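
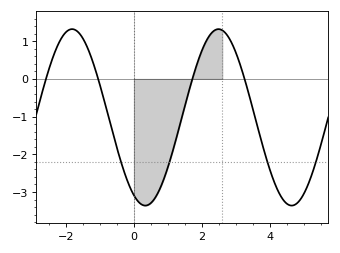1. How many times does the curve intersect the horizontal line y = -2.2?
4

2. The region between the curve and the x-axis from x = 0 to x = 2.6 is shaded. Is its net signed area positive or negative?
negative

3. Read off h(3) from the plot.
0.693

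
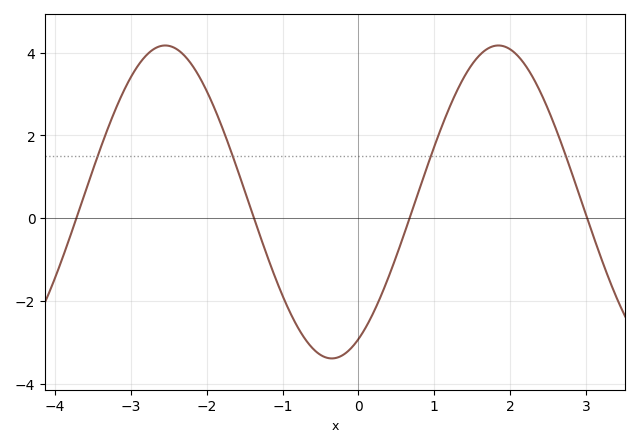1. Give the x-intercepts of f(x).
-3.72, -1.38, 0.676, 3.02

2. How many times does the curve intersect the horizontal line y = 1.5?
4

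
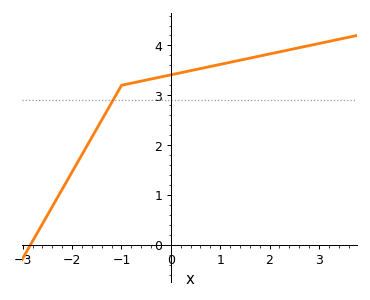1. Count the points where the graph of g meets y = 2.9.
1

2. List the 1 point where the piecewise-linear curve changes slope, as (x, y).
(-1, 3.2)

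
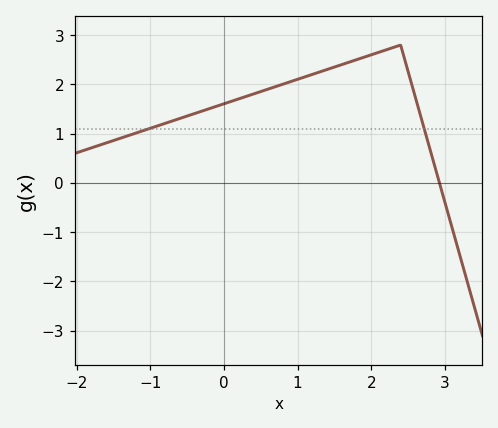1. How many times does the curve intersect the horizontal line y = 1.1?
2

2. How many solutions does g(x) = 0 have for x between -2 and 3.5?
1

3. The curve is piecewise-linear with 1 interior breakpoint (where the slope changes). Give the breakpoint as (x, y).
(2.4, 2.8)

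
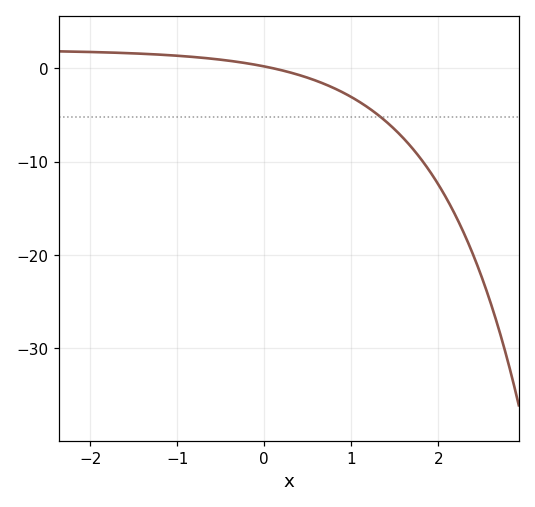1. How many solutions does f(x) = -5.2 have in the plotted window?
1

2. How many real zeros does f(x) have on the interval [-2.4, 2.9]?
1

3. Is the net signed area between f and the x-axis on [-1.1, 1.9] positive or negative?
negative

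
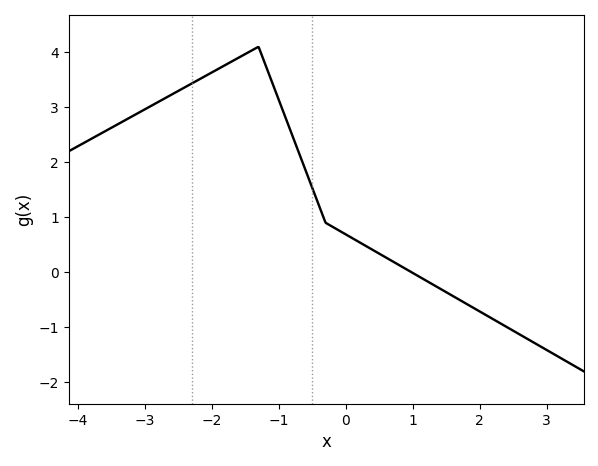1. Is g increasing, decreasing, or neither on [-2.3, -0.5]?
neither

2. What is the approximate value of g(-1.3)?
4.1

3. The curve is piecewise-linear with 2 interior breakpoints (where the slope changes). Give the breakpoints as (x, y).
(-1.3, 4.1); (-0.3, 0.9)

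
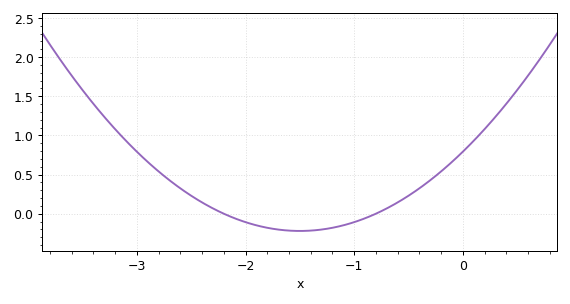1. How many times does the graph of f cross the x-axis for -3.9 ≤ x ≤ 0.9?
2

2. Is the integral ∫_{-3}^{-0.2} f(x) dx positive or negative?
positive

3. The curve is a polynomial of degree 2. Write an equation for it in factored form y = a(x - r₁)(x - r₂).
y = 0.45(x + 2.2)(x + 0.8)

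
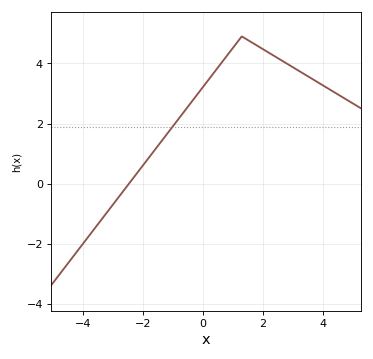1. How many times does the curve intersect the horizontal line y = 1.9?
1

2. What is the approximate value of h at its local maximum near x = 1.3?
4.8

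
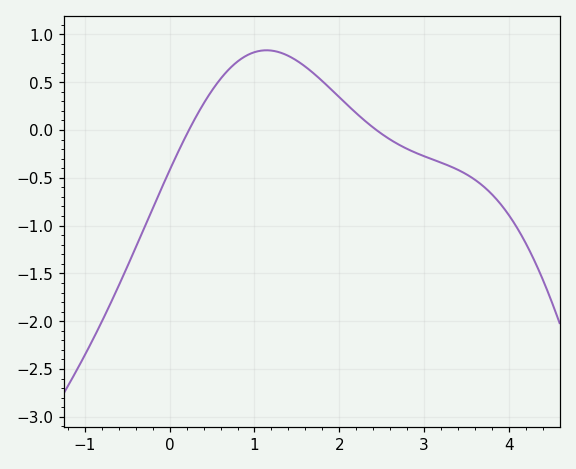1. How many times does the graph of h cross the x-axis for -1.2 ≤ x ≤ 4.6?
2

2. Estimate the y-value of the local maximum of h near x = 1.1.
0.834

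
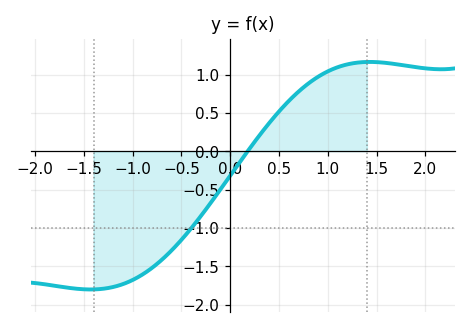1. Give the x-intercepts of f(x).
0.18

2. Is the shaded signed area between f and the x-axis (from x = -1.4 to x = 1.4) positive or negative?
negative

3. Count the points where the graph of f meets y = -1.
1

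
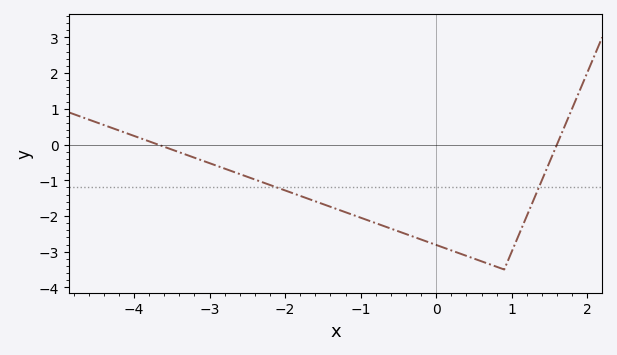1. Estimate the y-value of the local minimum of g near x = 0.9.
-3.5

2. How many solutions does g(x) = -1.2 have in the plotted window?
2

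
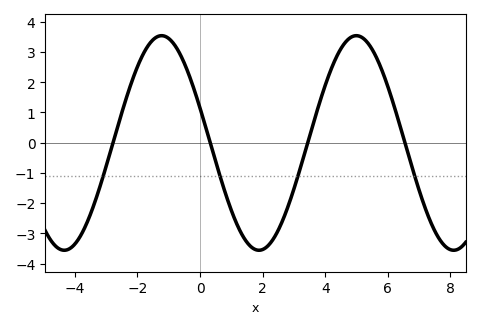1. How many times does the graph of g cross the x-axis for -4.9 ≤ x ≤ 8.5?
4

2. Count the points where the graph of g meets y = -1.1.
4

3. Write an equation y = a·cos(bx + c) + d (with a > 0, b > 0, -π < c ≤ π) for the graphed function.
y = 3.55cos(1.01x + 1.24) - 0.01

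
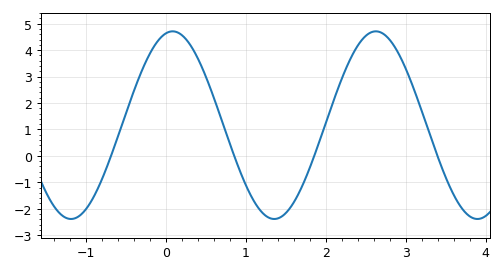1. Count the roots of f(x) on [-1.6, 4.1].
4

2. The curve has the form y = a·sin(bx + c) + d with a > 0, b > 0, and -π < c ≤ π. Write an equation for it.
y = 3.55sin(2.5x + 1.4) + 1.16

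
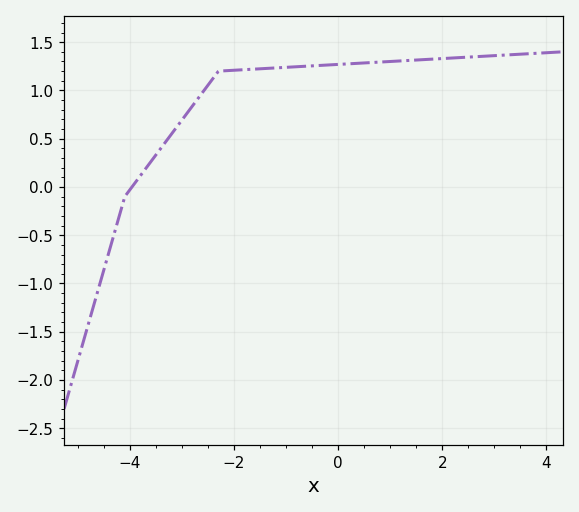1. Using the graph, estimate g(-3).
0.7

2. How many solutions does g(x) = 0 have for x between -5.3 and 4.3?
1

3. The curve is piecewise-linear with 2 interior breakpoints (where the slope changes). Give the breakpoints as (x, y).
(-4.1, -0.1); (-2.3, 1.2)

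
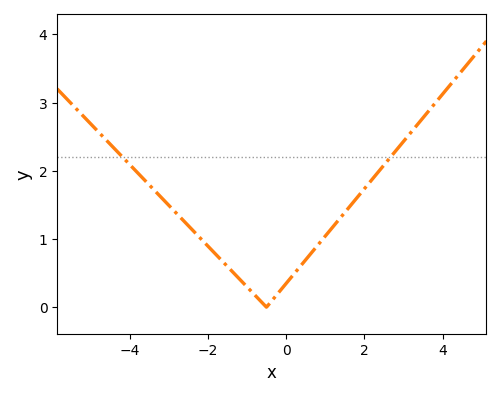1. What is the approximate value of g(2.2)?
1.87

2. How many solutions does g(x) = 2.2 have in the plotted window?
2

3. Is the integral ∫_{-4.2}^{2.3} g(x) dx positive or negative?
positive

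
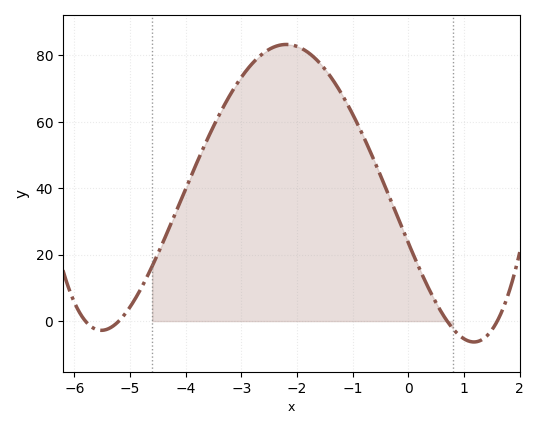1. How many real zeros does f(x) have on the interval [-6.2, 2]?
4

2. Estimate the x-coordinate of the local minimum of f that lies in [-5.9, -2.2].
-5.6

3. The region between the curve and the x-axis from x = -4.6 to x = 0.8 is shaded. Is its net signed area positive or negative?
positive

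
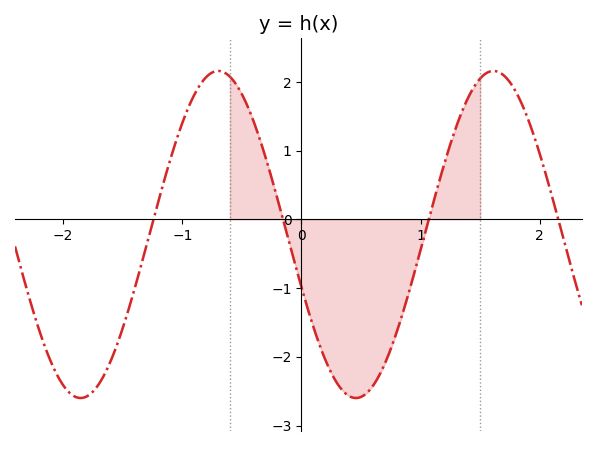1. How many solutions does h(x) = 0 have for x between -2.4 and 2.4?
4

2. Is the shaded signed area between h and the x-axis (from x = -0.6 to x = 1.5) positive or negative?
negative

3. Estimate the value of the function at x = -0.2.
0.287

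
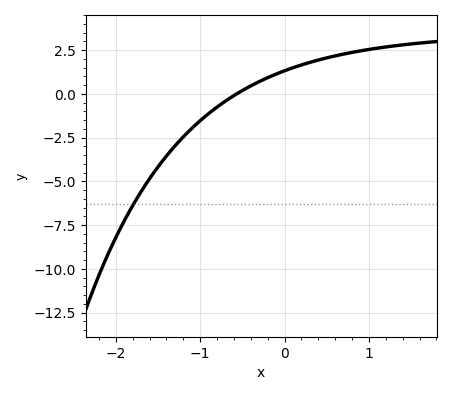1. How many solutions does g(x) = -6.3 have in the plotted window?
1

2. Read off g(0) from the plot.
1.4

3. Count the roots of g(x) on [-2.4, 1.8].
1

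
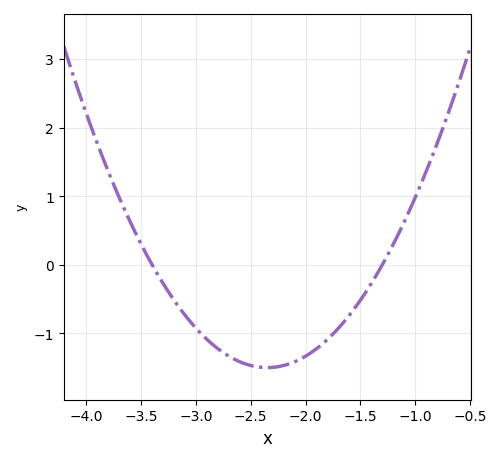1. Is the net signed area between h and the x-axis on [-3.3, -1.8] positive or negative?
negative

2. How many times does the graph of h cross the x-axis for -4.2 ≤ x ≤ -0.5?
2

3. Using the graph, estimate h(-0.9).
1.4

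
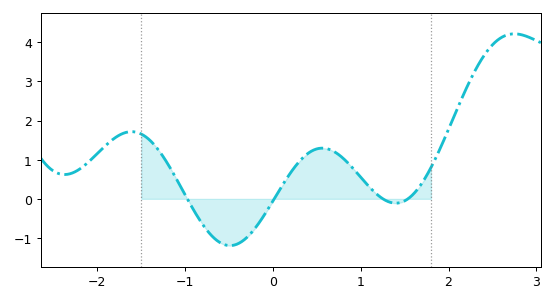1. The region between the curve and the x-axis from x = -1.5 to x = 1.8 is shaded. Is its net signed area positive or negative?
positive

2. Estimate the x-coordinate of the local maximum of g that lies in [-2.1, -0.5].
-1.6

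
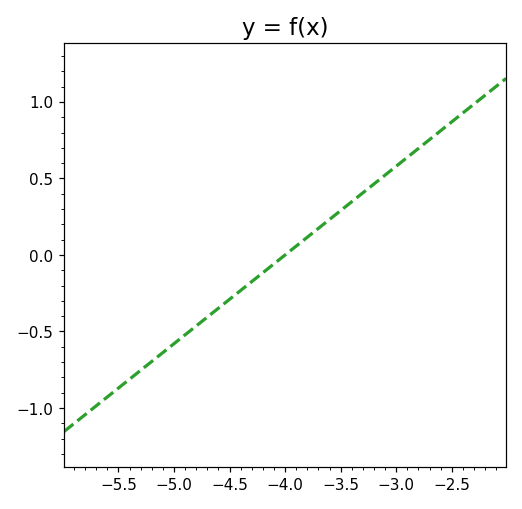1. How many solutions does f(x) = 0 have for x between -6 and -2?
1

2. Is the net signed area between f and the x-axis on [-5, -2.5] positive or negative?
positive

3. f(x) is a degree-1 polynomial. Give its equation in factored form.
y = 0.58(x + 4)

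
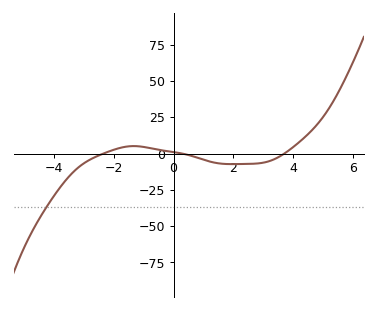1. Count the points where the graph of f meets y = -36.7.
1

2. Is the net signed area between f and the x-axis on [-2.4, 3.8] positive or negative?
negative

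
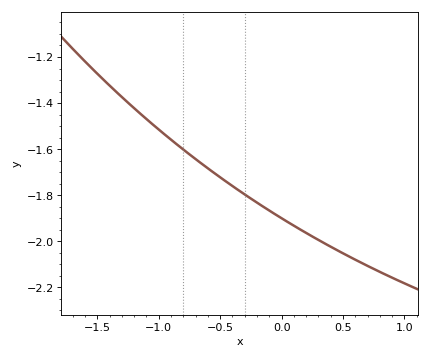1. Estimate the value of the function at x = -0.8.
-1.6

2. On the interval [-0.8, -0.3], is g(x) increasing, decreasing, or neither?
decreasing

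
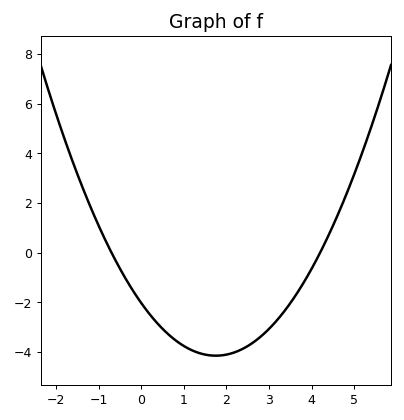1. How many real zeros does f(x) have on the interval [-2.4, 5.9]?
2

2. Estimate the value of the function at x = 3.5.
-2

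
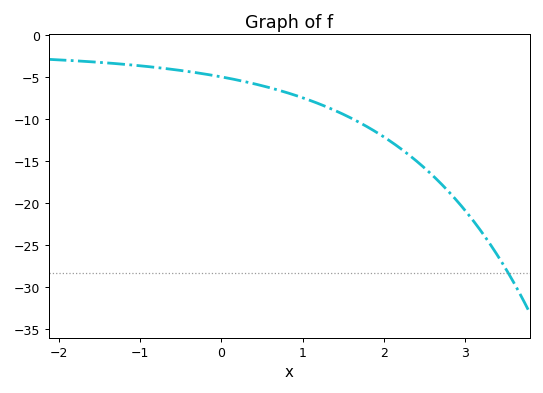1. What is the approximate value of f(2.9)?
-20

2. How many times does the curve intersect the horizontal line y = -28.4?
1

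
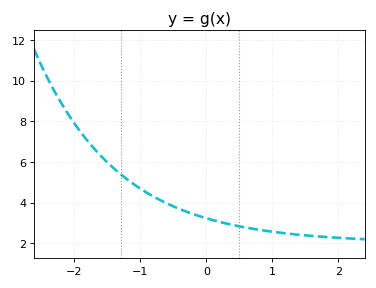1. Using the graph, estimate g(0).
3.23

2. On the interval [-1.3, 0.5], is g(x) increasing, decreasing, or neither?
decreasing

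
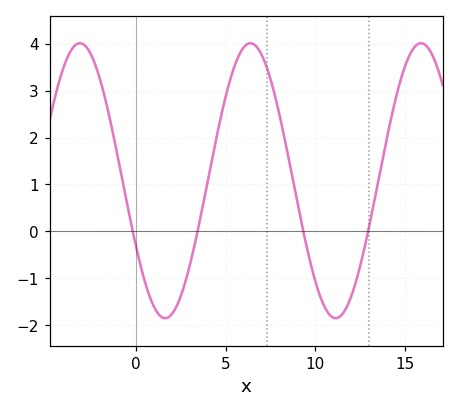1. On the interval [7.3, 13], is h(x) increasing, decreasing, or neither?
neither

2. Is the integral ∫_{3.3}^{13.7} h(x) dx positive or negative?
positive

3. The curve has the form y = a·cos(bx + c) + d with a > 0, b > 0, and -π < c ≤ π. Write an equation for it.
y = 2.93cos(0.66x + 2.1) + 1.08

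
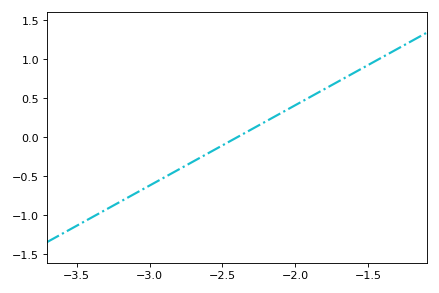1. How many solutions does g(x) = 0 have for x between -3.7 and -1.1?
1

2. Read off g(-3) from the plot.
-0.6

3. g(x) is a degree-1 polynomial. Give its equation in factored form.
y = 1.03(x + 2.4)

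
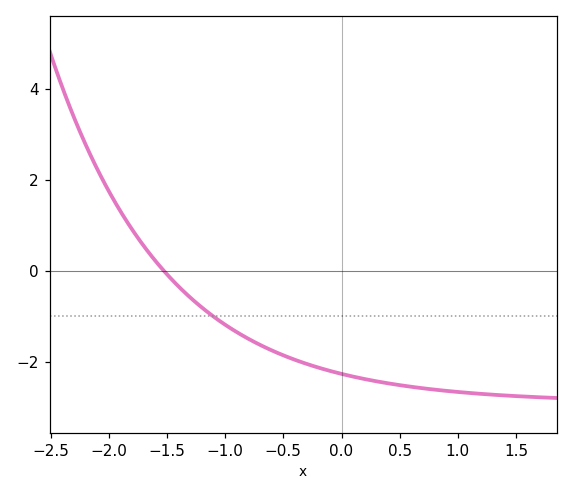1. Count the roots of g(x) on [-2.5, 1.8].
1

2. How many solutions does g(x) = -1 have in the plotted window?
1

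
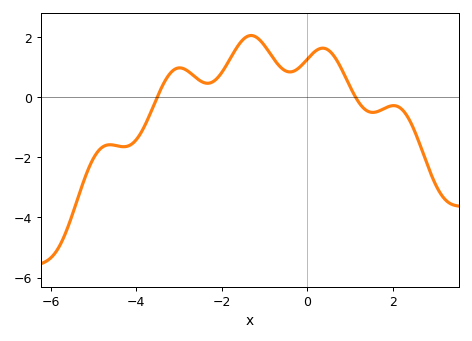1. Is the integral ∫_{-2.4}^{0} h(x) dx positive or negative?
positive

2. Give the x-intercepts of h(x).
-3.51, 1.12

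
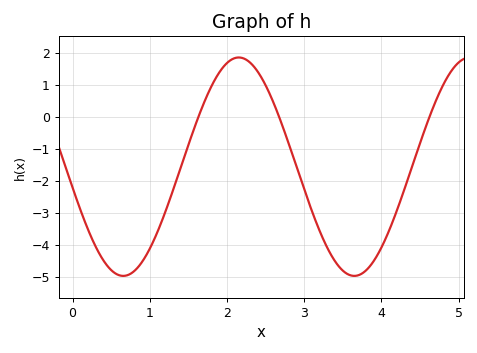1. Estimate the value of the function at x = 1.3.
-2.31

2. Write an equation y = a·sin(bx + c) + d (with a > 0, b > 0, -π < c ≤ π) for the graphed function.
y = 3.42sin(2.1x - 2.95) - 1.56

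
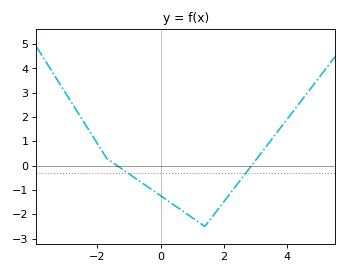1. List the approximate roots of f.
-1.37, 2.87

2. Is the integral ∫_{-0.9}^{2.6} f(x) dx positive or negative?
negative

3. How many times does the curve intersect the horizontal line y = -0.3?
2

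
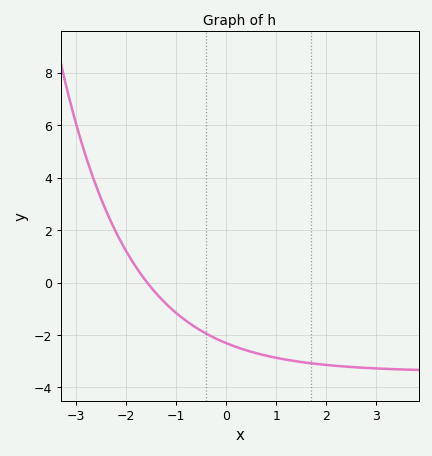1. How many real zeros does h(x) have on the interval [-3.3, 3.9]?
1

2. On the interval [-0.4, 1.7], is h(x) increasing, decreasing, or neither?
decreasing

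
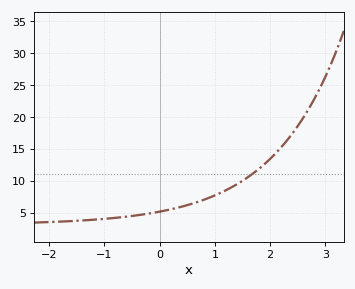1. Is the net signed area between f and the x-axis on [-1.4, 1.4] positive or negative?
positive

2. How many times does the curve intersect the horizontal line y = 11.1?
1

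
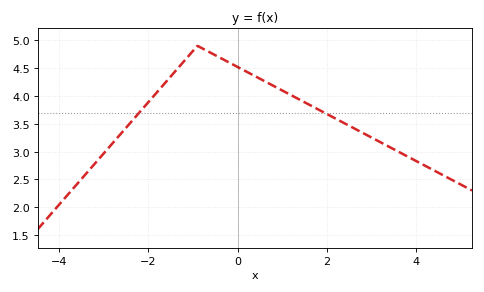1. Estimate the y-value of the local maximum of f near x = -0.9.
4.9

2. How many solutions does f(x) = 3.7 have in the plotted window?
2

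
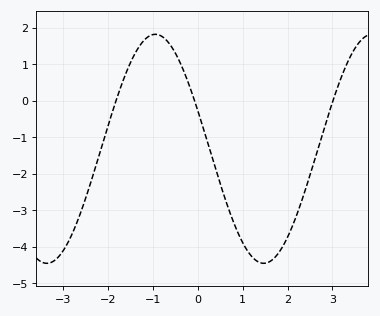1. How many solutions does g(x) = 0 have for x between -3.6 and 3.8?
3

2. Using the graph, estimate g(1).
-3.89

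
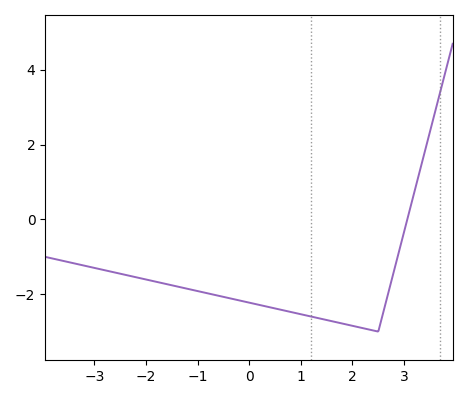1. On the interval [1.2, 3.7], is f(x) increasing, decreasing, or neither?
neither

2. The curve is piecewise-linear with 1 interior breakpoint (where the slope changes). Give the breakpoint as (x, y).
(2.5, -3)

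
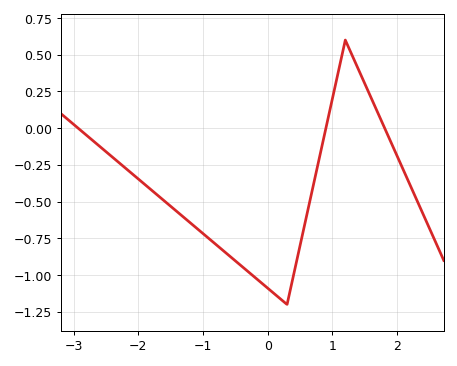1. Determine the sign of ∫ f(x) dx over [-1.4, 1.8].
negative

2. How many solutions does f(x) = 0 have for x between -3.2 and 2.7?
3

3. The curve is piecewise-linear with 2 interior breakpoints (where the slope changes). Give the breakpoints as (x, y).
(0.3, -1.2); (1.2, 0.6)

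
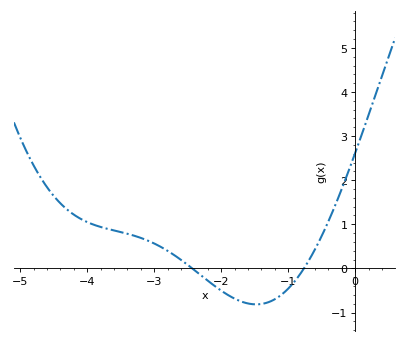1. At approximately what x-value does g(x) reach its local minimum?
-1.48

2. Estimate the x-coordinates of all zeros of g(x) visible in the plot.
-2.43, -0.765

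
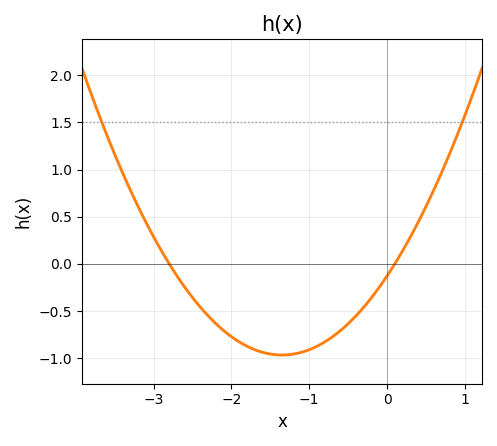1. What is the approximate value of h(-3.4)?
0.95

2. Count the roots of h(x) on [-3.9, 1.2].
2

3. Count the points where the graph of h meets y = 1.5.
2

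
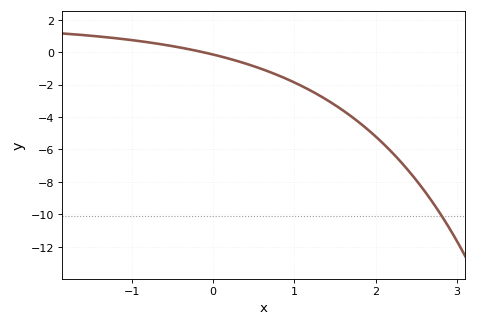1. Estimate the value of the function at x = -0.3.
0.2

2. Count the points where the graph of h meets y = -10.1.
1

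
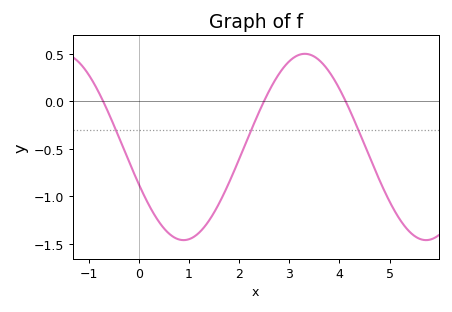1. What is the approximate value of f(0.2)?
-1.1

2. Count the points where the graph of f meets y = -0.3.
3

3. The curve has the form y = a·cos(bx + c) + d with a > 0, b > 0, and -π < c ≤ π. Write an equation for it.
y = 0.98cos(1.3x + 2) - 0.48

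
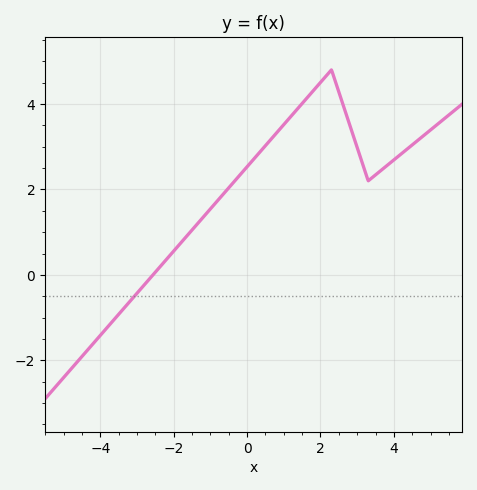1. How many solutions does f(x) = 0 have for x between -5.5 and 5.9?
1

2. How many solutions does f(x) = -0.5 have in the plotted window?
1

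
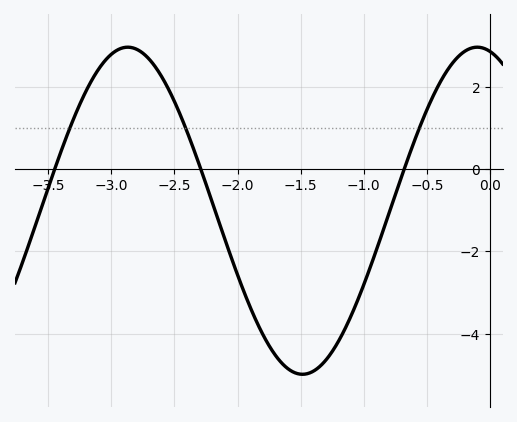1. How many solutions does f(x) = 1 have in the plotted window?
3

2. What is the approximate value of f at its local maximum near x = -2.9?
2.97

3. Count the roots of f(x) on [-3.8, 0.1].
3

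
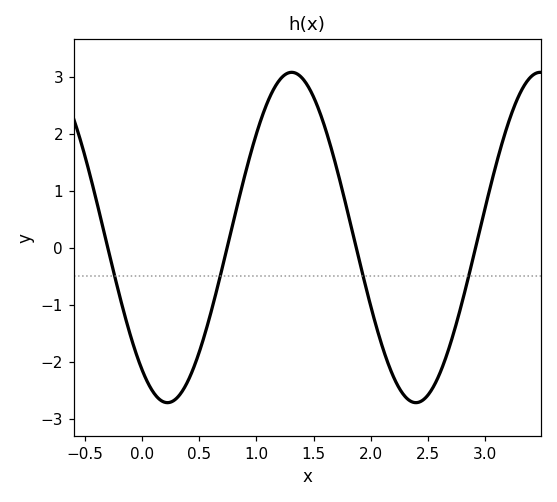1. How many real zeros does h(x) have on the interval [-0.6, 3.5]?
4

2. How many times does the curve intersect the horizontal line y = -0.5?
4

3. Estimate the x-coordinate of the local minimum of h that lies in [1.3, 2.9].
2.4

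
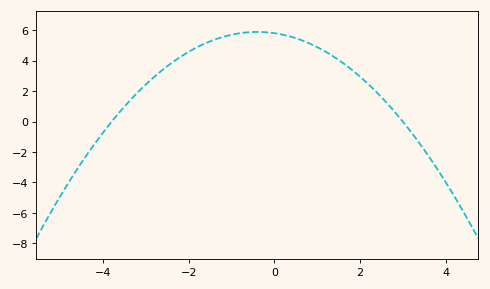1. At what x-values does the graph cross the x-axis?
-3.8, 3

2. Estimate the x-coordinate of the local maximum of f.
-0.4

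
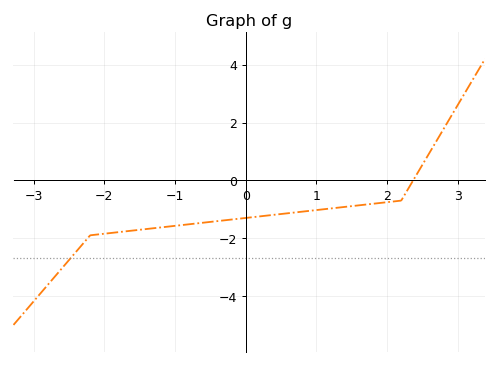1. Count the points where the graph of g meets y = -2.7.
1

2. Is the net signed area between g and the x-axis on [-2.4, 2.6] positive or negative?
negative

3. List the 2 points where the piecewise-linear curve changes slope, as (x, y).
(-2.2, -1.9); (2.2, -0.7)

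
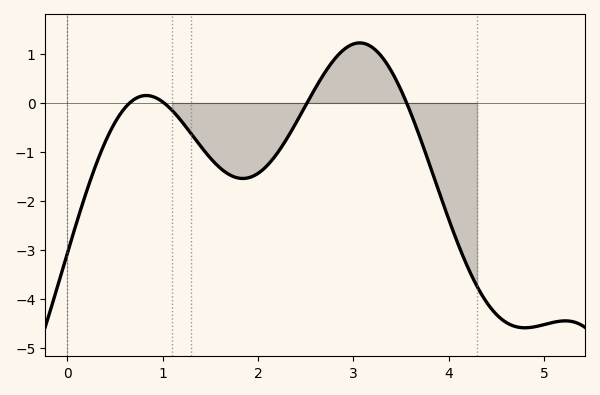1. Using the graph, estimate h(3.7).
-0.703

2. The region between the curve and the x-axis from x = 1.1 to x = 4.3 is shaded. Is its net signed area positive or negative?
negative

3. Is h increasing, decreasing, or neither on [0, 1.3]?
neither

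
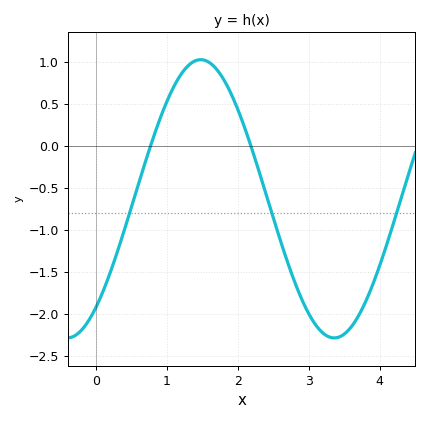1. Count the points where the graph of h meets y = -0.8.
3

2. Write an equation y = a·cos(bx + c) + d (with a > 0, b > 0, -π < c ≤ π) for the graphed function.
y = 1.66cos(1.67x - 2.47) - 0.63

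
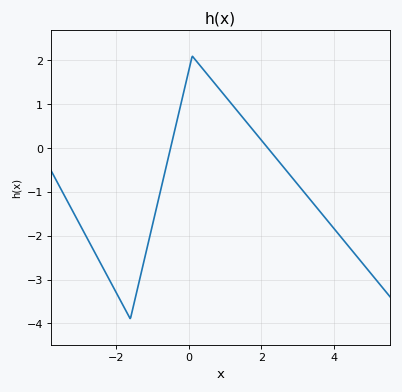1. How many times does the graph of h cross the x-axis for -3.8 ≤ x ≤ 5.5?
2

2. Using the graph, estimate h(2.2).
-0.021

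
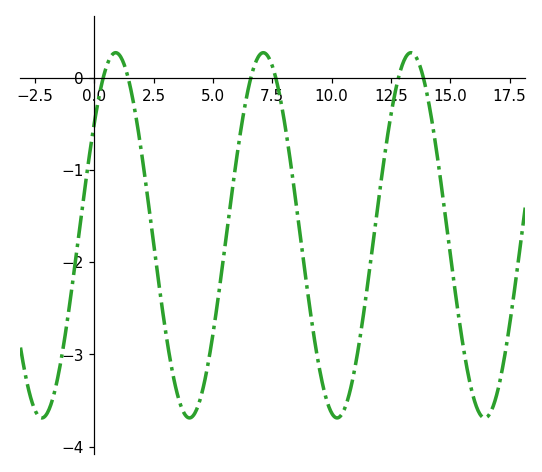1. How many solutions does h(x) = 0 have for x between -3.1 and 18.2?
6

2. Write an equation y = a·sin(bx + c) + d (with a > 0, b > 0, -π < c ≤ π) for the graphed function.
y = 1.98sin(1x + 0.66) - 1.71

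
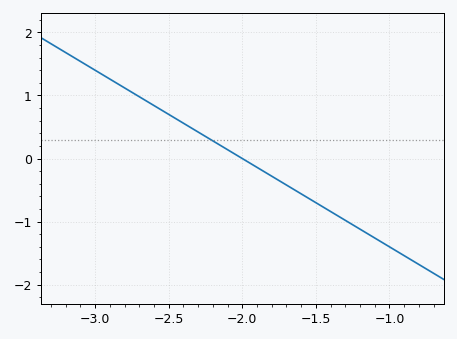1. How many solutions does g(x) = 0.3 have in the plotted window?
1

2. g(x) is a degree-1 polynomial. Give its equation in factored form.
y = -1.4(x + 2)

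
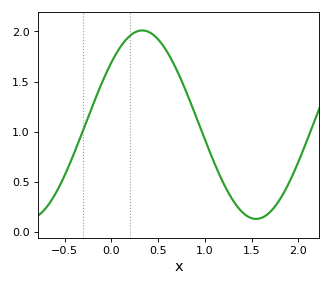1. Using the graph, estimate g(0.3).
2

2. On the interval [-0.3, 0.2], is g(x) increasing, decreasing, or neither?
increasing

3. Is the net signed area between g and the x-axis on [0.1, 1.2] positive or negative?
positive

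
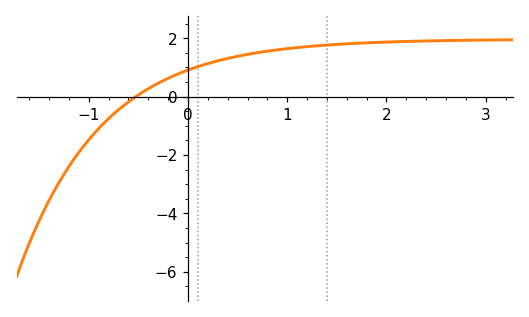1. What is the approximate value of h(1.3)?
1.8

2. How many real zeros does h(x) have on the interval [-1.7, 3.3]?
1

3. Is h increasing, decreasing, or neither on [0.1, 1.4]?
increasing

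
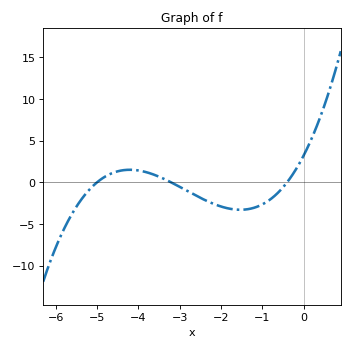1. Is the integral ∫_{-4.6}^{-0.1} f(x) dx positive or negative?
negative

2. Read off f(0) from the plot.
3.2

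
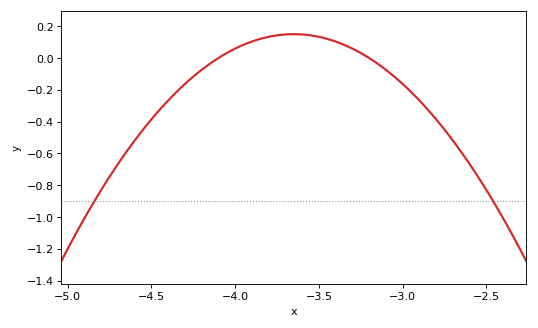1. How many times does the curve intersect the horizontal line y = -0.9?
2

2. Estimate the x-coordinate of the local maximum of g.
-3.65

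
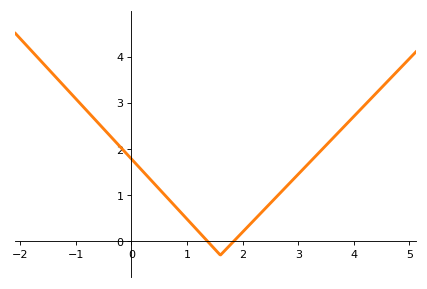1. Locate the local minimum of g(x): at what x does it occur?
1.6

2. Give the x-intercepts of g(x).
1.37, 1.84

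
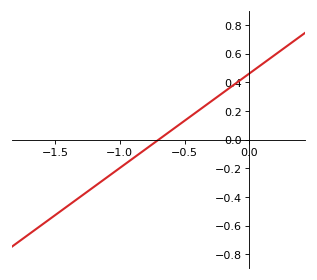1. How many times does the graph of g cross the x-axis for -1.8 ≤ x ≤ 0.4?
1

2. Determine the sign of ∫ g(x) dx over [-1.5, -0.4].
negative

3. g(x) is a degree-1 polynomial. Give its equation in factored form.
y = 0.66(x + 0.7)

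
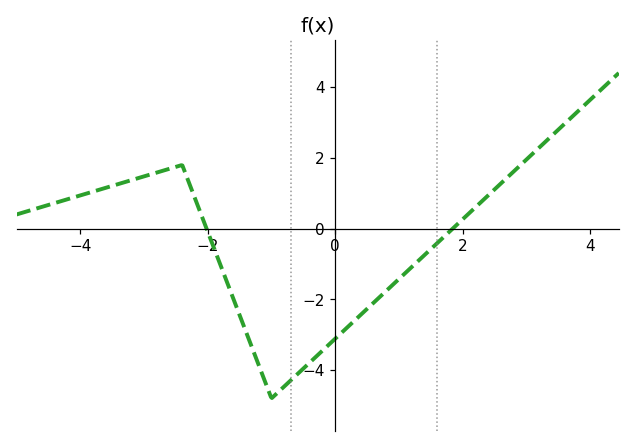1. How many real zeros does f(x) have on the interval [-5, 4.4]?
2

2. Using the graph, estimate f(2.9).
1.8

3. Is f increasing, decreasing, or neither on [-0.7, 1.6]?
increasing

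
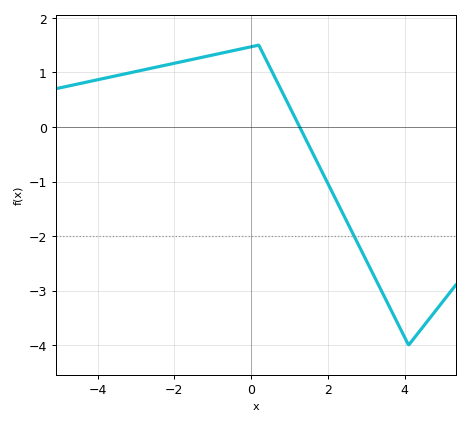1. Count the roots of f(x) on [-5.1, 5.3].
1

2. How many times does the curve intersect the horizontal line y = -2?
1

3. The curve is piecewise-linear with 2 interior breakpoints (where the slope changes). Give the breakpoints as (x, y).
(0.2, 1.5); (4.1, -4)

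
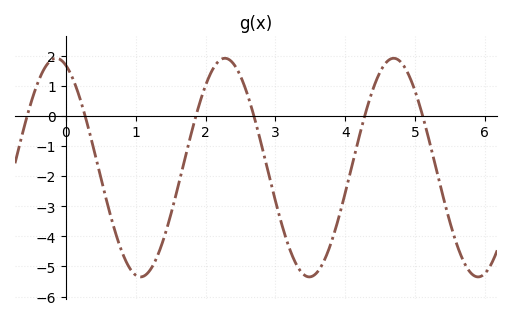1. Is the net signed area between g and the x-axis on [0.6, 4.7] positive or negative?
negative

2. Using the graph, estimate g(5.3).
-1.7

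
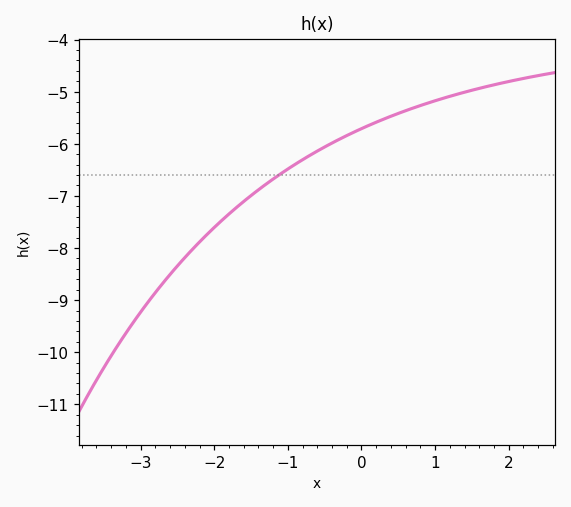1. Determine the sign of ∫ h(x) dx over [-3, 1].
negative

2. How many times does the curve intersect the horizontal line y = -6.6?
1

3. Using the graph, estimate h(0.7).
-5.32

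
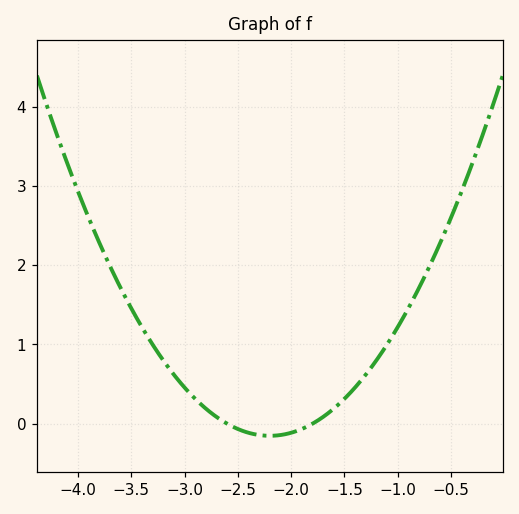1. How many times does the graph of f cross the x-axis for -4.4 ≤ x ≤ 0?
2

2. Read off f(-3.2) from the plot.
0.798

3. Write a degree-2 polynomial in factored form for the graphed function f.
y = 0.95(x + 2.6)(x + 1.8)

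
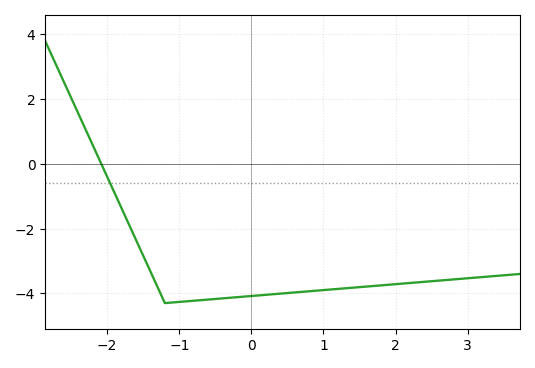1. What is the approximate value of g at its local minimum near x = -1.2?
-4.2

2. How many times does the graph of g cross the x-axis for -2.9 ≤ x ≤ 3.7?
1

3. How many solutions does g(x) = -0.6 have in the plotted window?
1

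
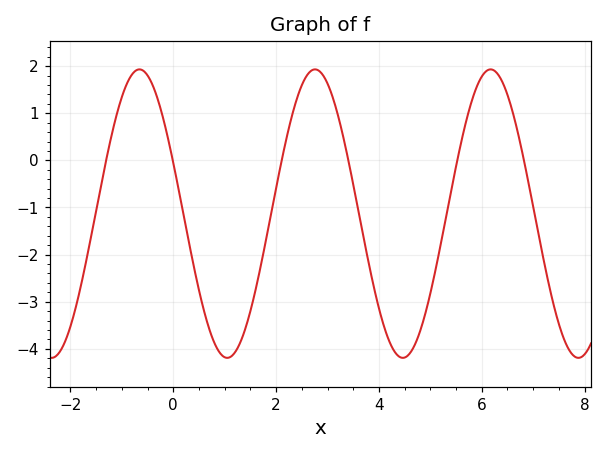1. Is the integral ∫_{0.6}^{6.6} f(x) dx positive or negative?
negative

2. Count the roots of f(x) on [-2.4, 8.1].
6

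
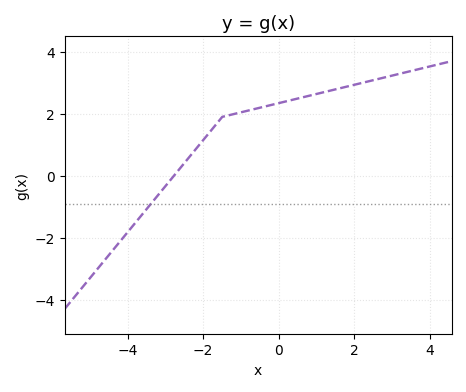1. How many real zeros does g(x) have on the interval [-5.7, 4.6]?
1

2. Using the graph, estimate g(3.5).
3.4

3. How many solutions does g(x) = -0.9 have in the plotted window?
1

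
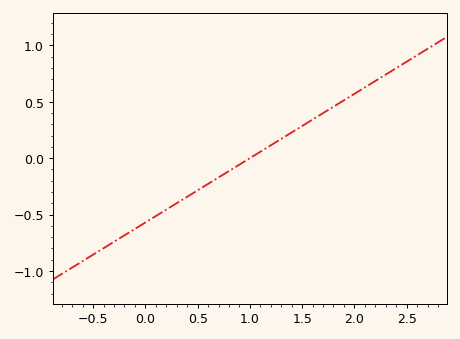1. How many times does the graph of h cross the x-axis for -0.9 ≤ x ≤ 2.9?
1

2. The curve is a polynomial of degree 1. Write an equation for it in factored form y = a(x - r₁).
y = 0.57(x - 1)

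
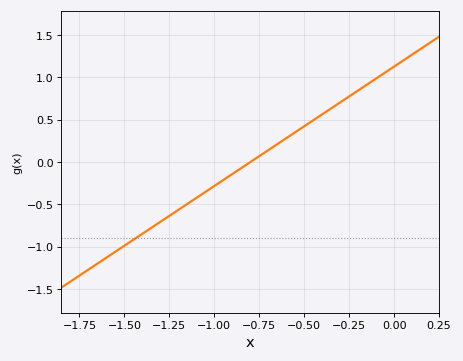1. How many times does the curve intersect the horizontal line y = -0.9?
1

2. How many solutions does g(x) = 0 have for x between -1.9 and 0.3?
1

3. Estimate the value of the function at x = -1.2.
-0.55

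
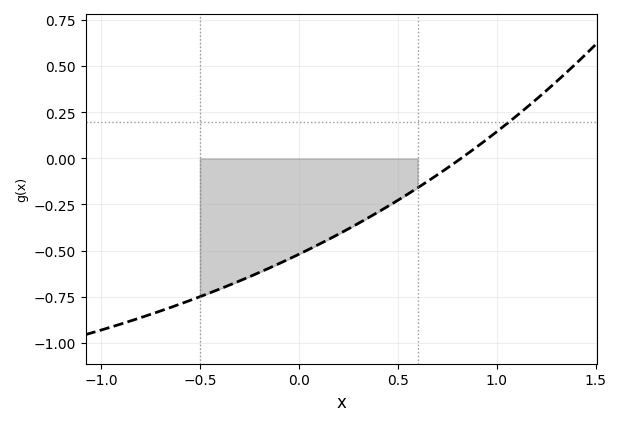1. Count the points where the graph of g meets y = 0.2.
1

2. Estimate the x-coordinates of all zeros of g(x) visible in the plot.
0.819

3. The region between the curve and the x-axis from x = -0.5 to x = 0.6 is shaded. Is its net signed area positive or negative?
negative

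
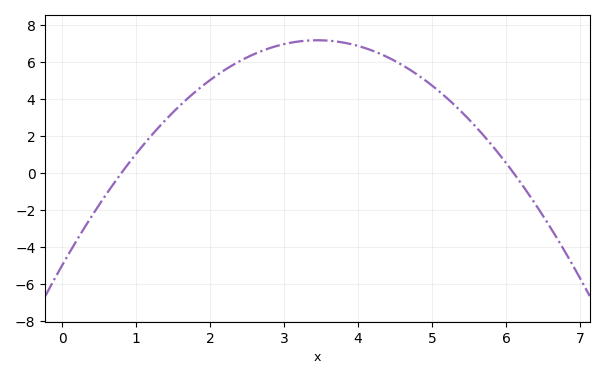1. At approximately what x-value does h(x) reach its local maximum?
3.45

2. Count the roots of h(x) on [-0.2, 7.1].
2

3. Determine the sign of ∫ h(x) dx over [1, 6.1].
positive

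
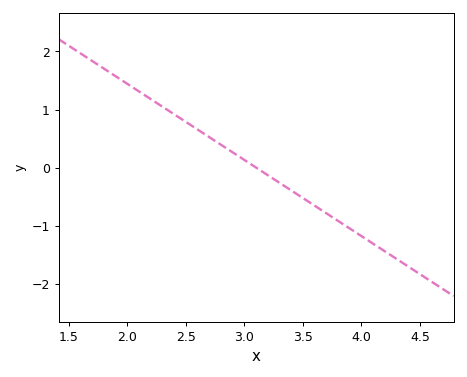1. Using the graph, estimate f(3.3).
-0.3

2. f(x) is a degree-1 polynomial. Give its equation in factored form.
y = -1.31(x - 3.1)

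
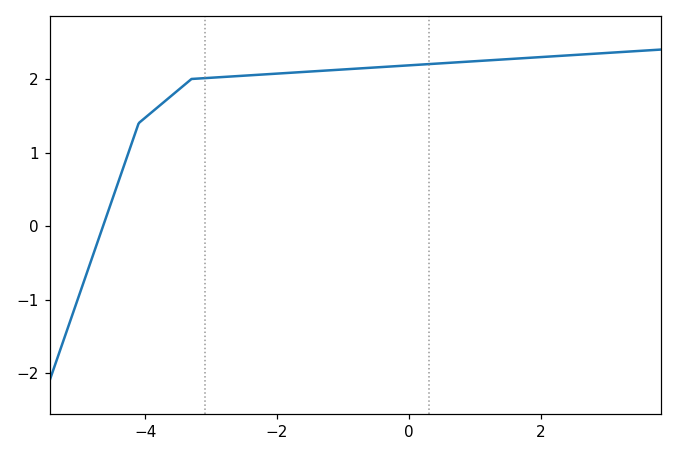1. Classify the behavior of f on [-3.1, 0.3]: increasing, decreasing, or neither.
increasing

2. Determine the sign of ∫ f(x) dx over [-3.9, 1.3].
positive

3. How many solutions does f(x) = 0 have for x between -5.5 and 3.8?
1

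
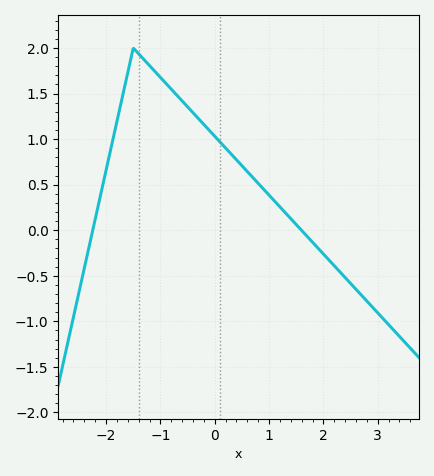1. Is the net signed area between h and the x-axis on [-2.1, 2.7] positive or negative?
positive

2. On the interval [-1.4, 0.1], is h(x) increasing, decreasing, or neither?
decreasing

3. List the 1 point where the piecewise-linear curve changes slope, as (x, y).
(-1.5, 2)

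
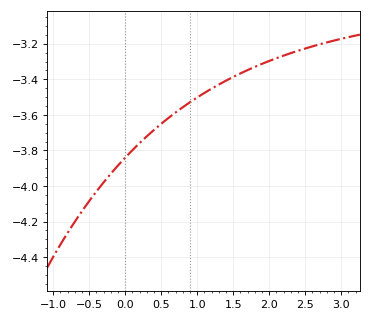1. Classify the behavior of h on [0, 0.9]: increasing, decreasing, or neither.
increasing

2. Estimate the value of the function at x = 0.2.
-3.76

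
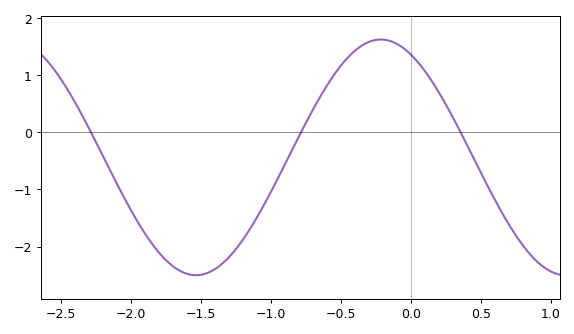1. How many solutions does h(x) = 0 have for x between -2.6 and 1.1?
3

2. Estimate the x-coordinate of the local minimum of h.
-1.55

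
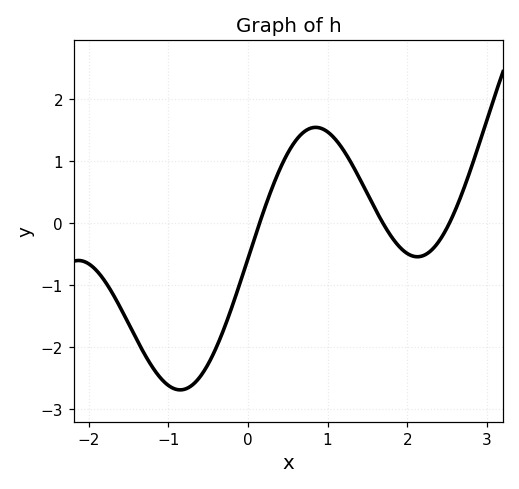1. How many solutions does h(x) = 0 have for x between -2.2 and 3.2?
3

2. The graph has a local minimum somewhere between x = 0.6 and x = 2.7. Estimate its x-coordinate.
2.13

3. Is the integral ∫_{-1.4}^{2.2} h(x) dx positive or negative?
negative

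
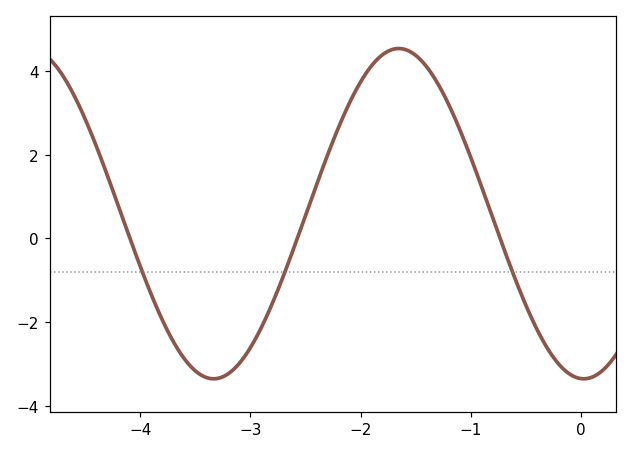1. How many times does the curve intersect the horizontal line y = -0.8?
3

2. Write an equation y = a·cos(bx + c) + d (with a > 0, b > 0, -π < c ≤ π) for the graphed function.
y = 3.94cos(1.9x + 3.1) + 0.59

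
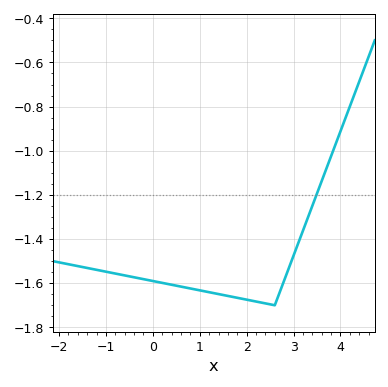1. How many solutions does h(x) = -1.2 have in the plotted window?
1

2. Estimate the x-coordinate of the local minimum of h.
2.6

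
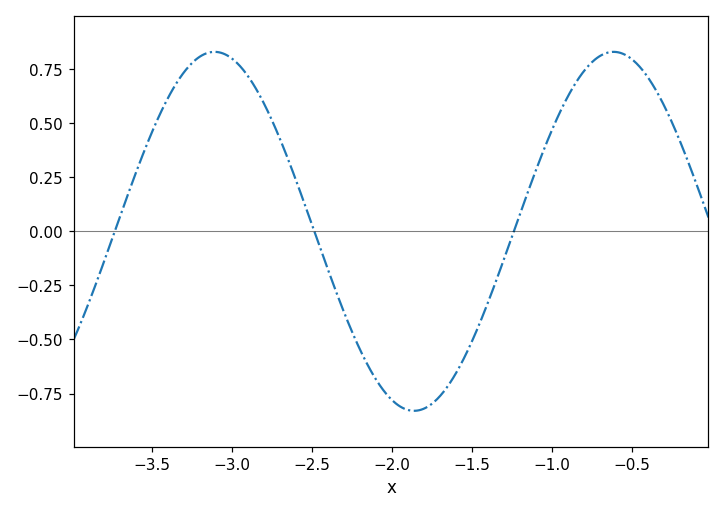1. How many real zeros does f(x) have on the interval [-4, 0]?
3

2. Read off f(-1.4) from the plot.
-0.32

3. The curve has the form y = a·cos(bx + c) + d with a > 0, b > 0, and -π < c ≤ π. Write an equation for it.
y = 0.83cos(2.5x + 1.5) + 0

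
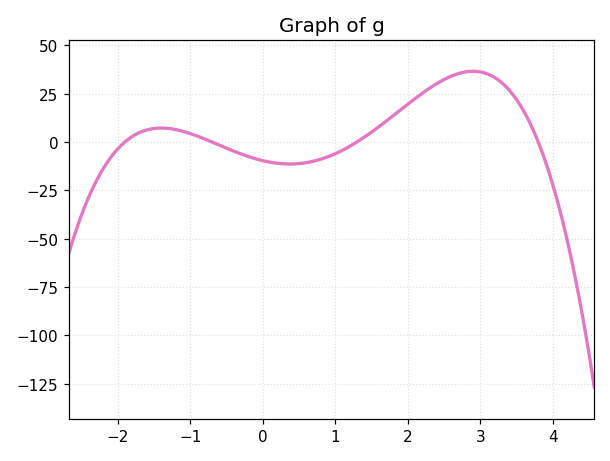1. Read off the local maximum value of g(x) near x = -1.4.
8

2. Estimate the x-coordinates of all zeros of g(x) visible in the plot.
-1.9, -0.7, 1.3, 3.8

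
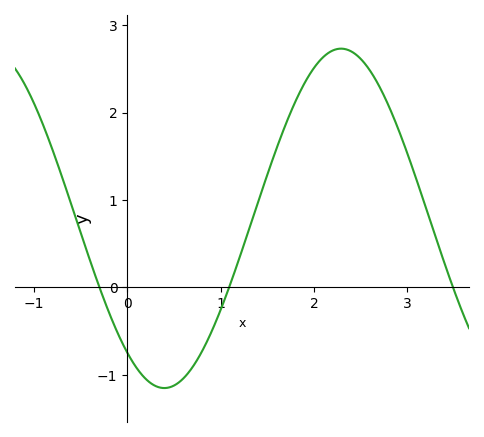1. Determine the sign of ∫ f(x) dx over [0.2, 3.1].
positive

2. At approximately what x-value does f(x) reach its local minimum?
0.399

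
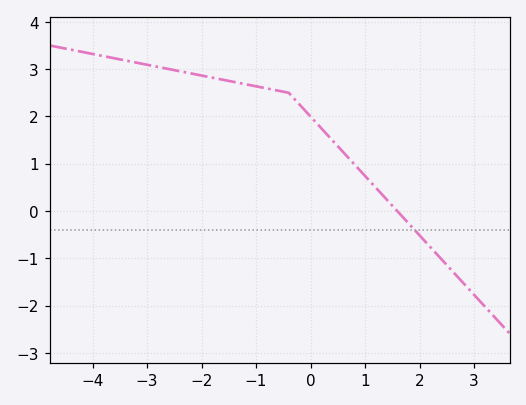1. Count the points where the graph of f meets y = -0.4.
1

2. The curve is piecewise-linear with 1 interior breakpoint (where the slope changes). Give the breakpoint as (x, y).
(-0.4, 2.5)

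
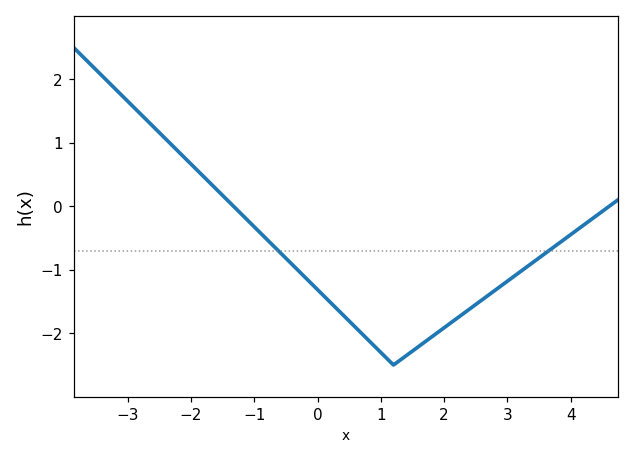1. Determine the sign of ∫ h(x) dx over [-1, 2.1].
negative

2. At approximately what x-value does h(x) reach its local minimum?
1.2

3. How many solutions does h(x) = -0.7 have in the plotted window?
2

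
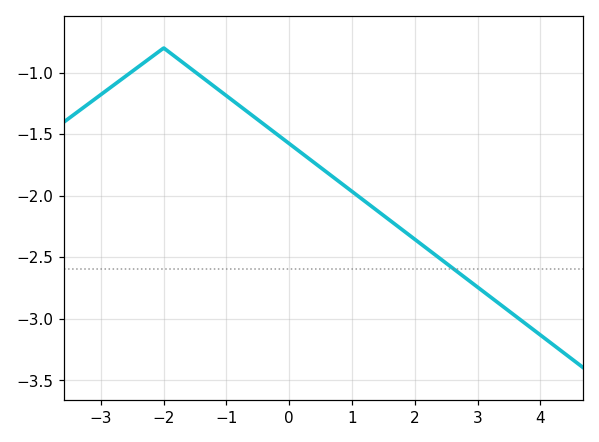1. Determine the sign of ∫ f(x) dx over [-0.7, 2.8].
negative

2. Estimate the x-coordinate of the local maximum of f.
-2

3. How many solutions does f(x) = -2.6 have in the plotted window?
1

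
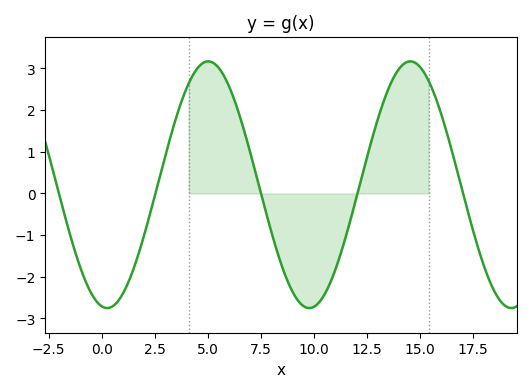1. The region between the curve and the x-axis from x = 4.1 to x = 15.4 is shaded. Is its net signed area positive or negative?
positive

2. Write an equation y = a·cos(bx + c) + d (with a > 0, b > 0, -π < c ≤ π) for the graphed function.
y = 2.96cos(0.66x + 3) + 0.21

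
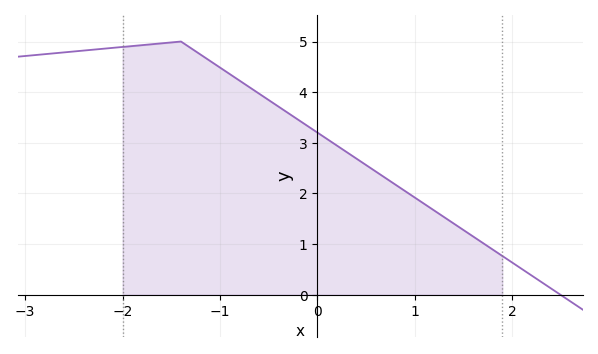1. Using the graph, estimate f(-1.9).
4.91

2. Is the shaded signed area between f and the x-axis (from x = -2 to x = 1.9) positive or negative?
positive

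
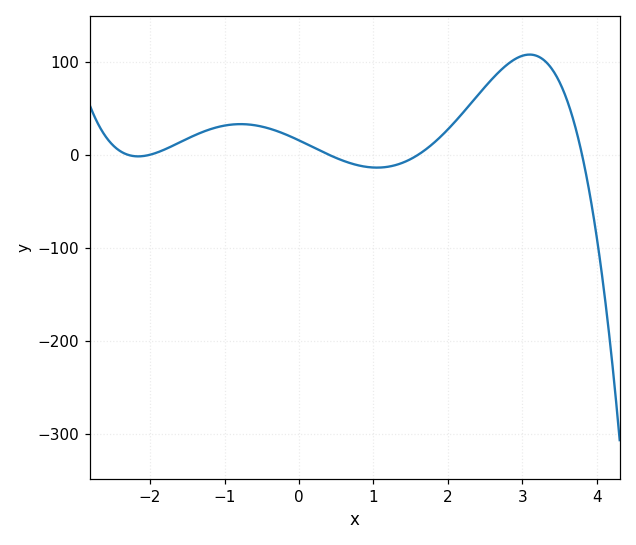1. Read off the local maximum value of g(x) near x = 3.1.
110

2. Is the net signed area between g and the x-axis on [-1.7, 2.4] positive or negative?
positive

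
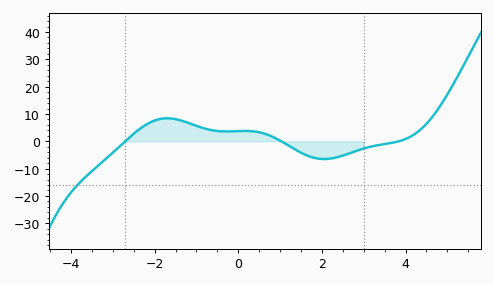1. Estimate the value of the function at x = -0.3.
4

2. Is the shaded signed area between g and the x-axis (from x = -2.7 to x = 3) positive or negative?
positive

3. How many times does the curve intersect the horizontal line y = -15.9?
1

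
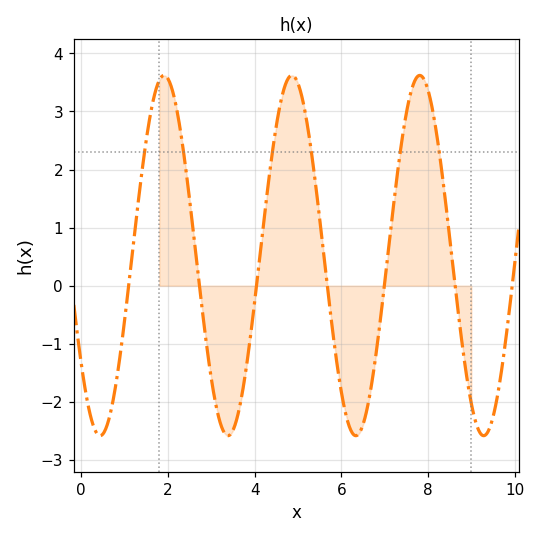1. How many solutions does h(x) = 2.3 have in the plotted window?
6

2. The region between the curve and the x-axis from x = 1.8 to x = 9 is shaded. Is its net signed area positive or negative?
positive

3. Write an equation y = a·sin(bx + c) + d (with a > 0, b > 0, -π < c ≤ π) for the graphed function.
y = 3.1sin(2.13x - 2.5) + 0.52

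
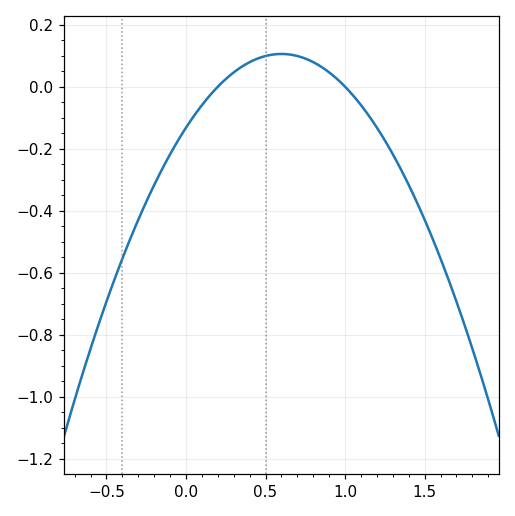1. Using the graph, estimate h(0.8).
0.079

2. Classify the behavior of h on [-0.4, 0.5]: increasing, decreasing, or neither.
increasing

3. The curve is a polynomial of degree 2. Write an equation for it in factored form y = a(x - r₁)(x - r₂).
y = -0.66(x - 0.2)(x - 1)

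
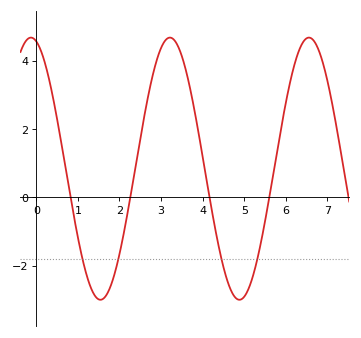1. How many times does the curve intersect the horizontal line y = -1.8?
4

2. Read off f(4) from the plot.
1.19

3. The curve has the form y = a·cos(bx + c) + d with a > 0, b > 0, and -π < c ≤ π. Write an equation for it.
y = 3.84cos(1.88x + 0.242) + 0.84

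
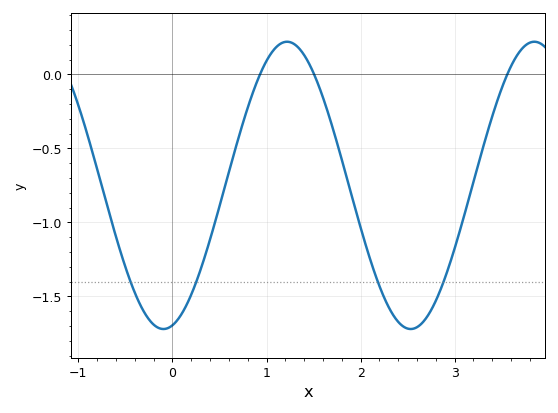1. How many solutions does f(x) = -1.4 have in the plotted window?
4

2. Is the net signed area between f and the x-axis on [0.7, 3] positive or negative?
negative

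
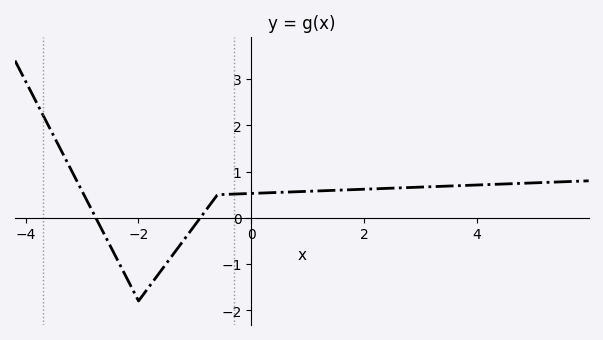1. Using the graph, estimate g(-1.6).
-1.14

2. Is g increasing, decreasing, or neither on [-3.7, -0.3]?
neither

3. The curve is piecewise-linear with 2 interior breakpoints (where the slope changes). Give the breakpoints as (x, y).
(-2, -1.8); (-0.6, 0.5)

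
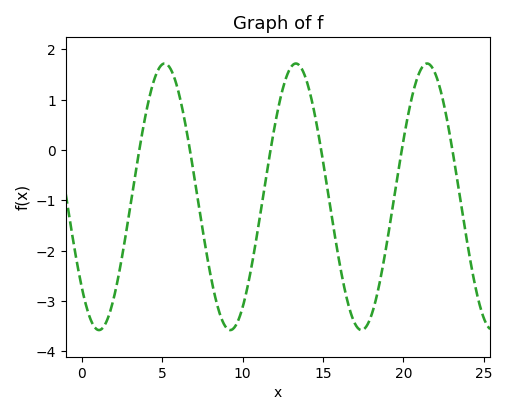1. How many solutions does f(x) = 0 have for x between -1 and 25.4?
6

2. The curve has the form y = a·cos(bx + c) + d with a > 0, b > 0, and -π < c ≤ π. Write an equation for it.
y = 2.65cos(0.77x + 2.32) - 0.93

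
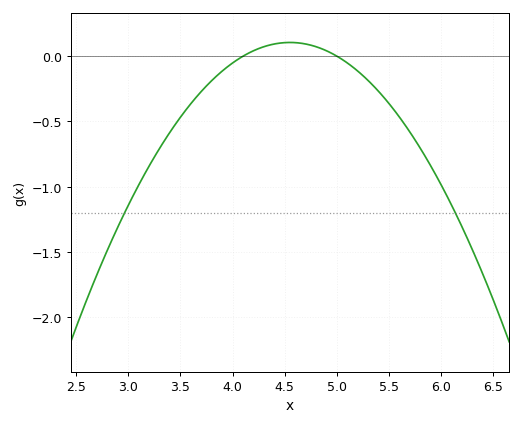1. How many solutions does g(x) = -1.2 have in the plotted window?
2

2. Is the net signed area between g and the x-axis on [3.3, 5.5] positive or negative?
negative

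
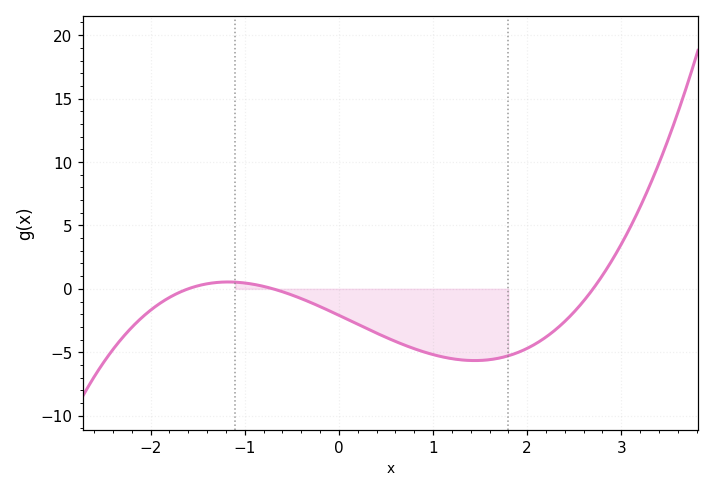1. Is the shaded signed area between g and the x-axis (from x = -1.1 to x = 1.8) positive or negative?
negative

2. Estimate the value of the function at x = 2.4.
-2.5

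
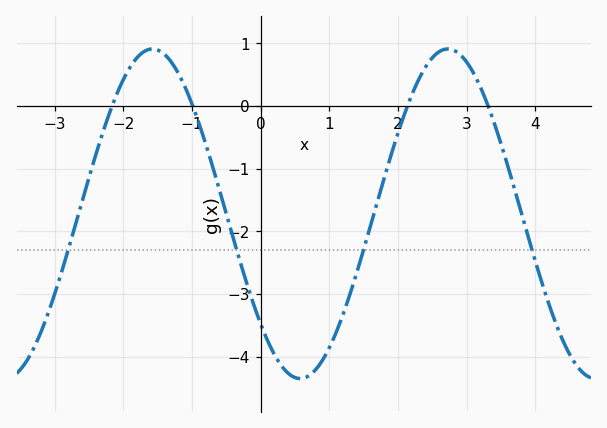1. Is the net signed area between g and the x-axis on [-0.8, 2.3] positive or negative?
negative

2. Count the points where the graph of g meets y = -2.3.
4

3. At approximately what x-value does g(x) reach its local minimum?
0.6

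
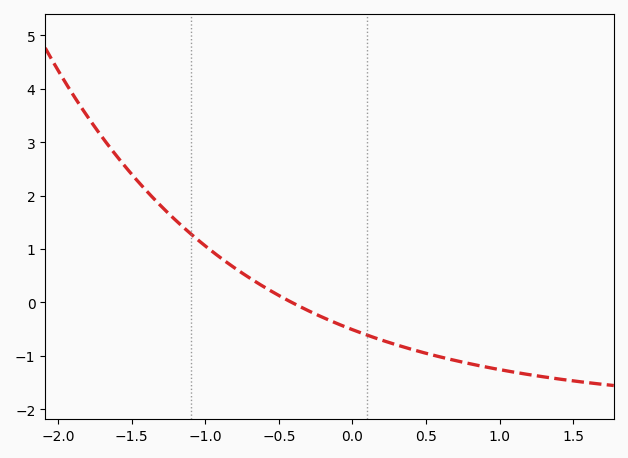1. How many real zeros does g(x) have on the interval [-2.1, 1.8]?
1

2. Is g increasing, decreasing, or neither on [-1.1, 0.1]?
decreasing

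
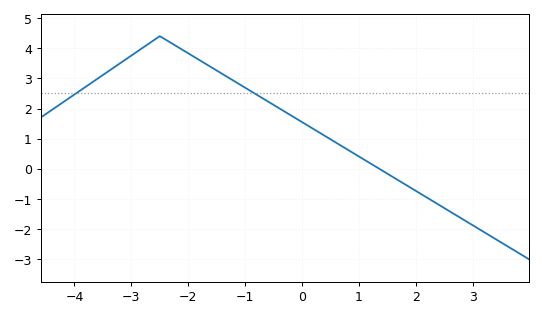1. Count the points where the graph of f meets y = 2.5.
2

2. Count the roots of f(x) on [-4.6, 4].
1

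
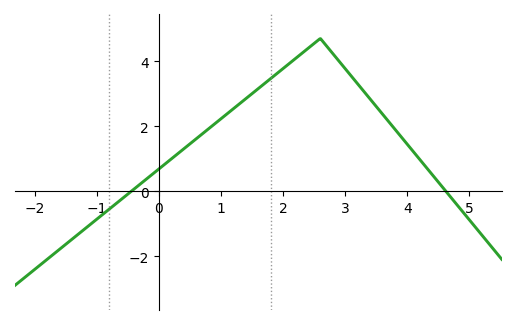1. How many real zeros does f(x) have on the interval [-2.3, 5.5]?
2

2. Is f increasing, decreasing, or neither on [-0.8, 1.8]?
increasing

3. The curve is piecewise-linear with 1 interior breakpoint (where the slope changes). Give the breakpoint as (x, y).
(2.6, 4.7)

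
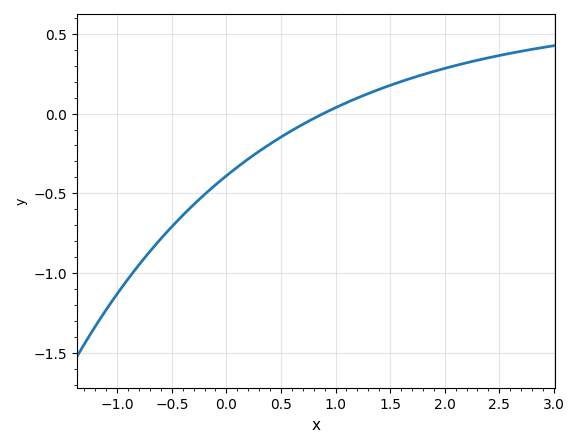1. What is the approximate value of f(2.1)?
0.302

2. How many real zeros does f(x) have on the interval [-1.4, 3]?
1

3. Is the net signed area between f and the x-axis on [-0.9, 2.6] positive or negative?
negative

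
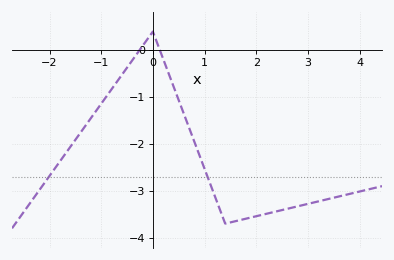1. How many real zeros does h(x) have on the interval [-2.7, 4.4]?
2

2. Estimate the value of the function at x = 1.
-2.53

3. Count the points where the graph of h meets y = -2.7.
2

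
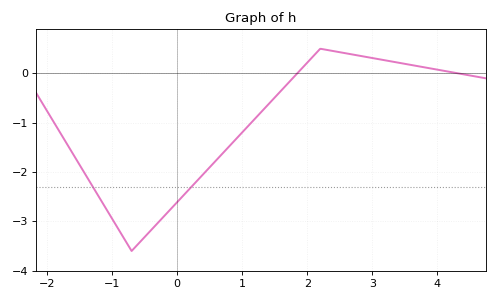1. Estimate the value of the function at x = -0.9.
-3.2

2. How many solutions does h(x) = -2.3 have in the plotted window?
2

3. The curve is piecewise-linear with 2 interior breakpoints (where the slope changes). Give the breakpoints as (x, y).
(-0.7, -3.6); (2.2, 0.5)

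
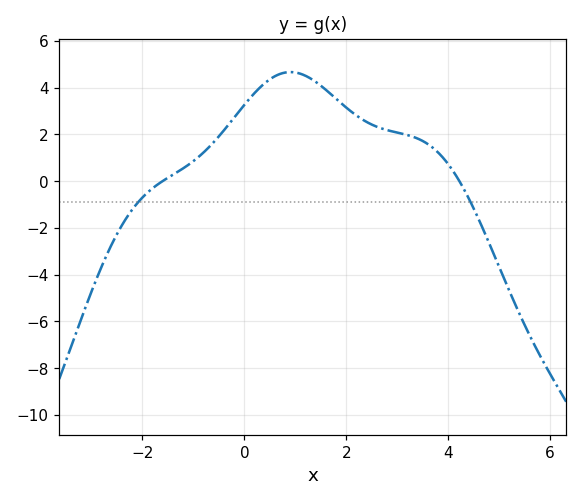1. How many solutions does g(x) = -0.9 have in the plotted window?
2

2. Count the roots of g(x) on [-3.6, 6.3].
2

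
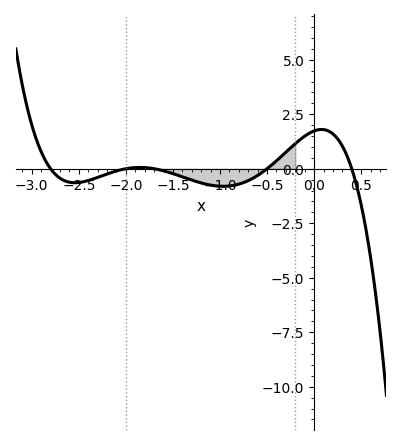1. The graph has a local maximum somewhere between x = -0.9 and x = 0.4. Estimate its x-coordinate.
0.08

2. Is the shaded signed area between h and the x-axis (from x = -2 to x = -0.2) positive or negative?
negative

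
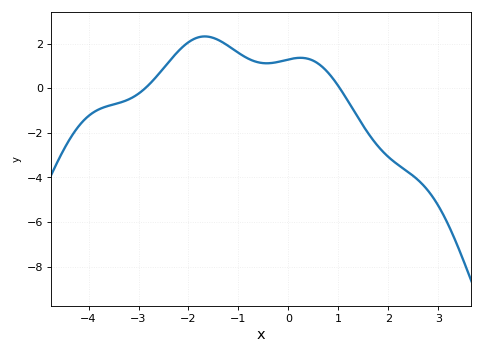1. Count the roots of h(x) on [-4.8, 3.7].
2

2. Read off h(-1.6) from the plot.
2.32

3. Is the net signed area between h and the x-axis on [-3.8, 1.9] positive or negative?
positive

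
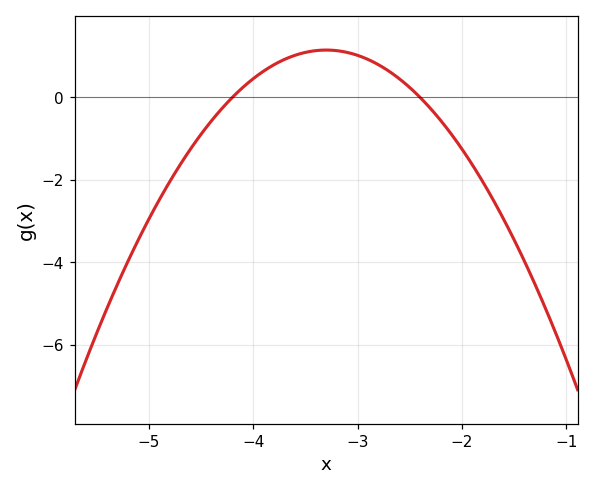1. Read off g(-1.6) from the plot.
-2.95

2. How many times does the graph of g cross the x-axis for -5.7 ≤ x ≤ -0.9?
2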